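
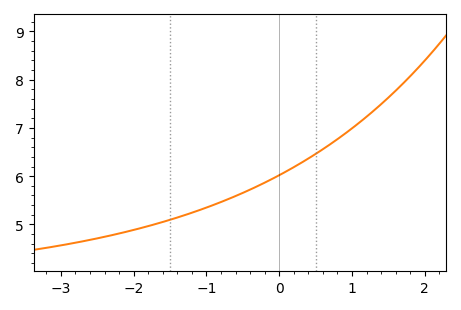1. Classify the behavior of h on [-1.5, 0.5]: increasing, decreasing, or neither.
increasing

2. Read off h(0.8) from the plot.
6.77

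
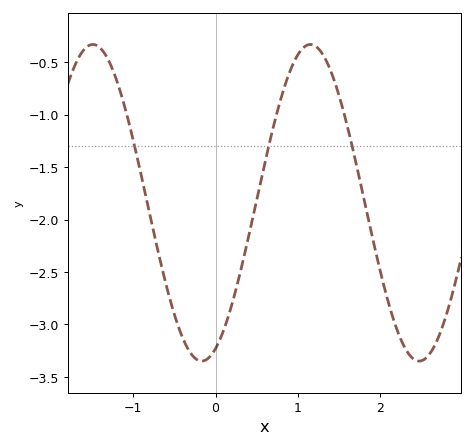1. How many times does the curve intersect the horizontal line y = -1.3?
3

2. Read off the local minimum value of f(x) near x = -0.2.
-3.35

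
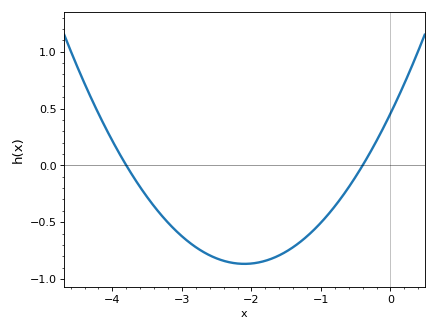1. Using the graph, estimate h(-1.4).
-0.7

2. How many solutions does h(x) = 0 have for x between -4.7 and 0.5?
2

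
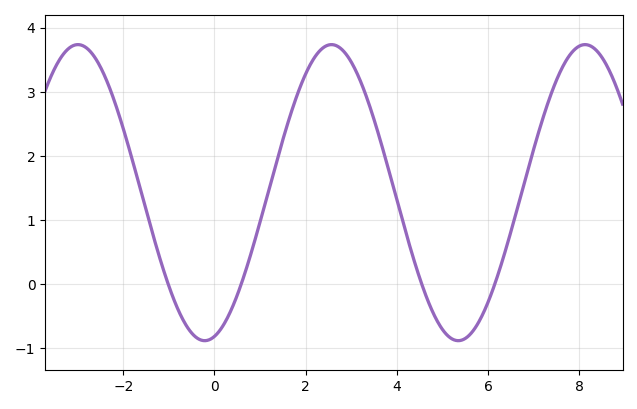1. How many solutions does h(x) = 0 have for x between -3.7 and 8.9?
4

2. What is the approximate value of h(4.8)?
-0.453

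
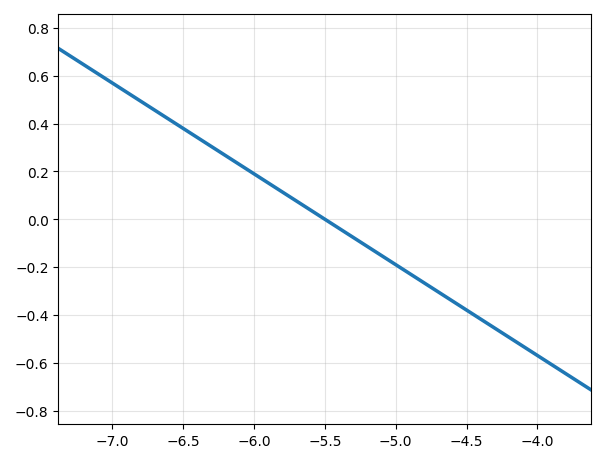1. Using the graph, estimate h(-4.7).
-0.304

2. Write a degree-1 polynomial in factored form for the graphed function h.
y = -0.38(x + 5.5)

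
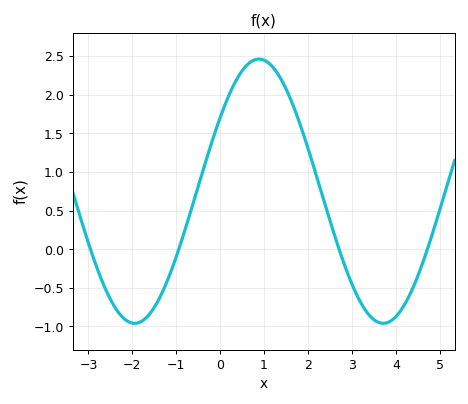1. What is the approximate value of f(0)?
1.7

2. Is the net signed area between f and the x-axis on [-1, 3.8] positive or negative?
positive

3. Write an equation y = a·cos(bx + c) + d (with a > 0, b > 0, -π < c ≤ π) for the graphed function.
y = 1.71cos(1.11x - 0.98) + 0.75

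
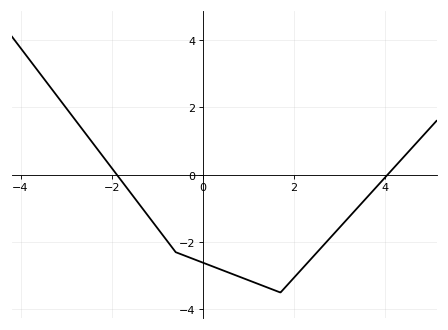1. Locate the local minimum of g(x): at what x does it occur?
1.7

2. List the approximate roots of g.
-1.89, 4.05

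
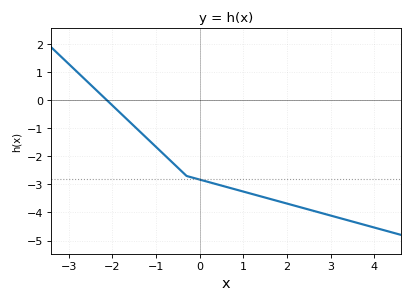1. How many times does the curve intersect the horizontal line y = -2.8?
1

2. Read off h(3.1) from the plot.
-4.15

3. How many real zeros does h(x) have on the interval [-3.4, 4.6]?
1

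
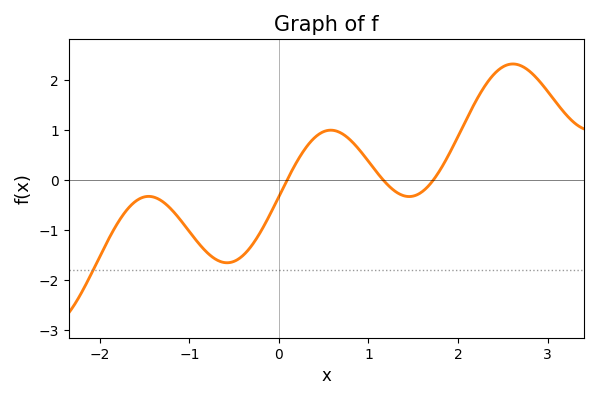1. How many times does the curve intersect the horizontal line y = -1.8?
1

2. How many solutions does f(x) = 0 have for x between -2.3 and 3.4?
3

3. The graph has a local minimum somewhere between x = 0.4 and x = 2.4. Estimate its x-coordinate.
1.5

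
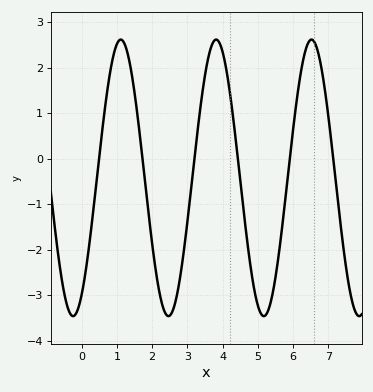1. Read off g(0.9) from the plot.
2.27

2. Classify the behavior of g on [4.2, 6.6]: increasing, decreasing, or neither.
neither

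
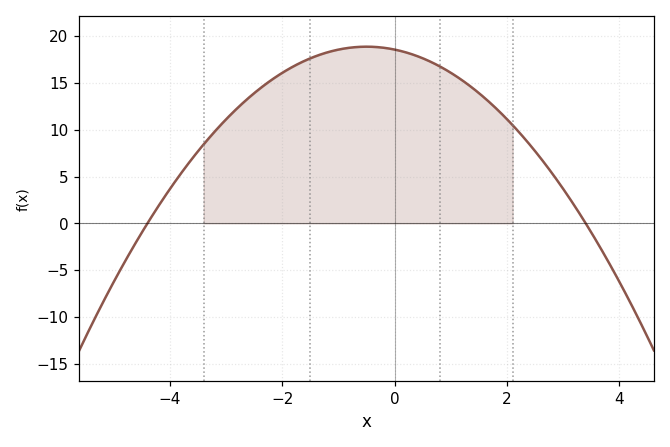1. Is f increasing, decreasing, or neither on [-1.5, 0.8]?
neither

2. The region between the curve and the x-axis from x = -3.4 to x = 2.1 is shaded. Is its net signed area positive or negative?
positive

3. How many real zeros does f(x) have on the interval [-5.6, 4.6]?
2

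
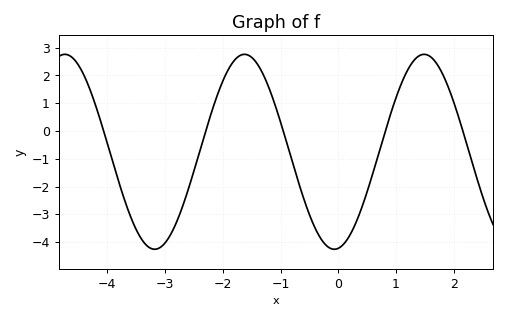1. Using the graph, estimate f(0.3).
-3.33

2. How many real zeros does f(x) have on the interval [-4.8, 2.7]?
5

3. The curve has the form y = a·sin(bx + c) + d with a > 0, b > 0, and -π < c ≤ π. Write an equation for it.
y = 3.51sin(2.02x - 1.43) - 0.75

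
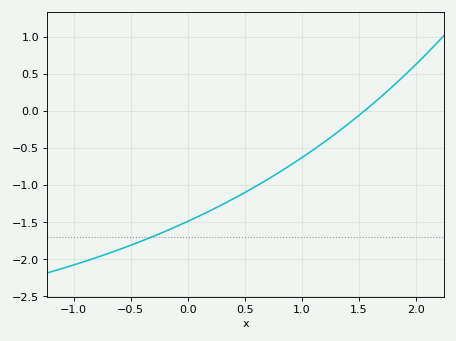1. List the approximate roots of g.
1.55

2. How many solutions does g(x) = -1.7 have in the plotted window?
1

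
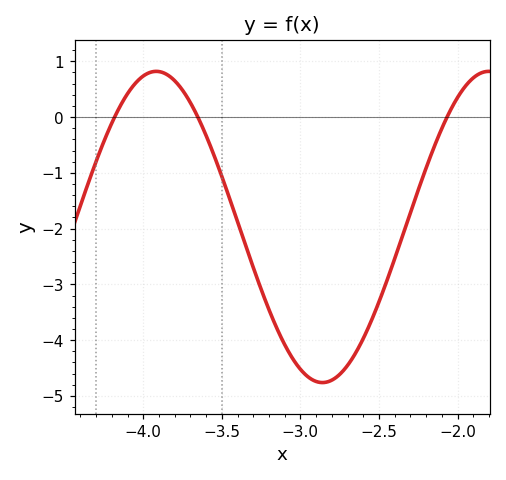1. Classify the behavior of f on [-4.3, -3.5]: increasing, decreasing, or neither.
neither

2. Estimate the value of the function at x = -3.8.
0.7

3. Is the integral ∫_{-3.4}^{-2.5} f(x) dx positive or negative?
negative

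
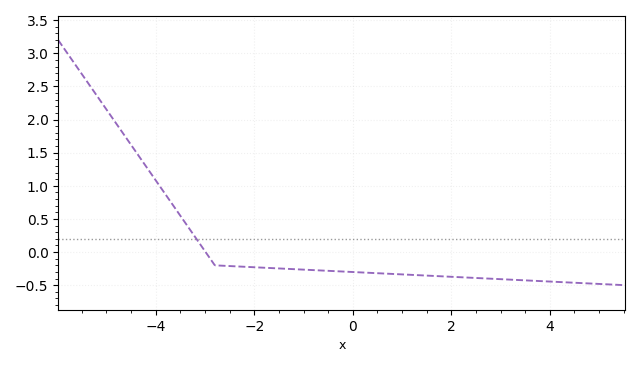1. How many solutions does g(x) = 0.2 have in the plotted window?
1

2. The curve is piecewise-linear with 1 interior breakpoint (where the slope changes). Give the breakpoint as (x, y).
(-2.8, -0.2)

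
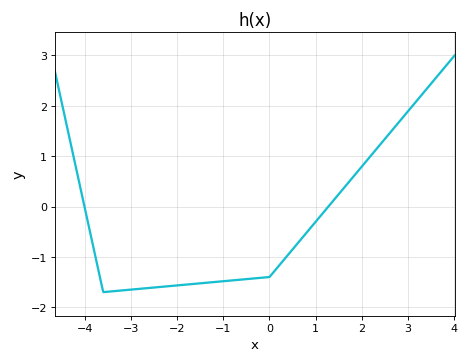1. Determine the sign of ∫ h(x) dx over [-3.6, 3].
negative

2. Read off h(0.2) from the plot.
-1.18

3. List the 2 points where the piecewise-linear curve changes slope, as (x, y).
(-3.6, -1.7); (0, -1.4)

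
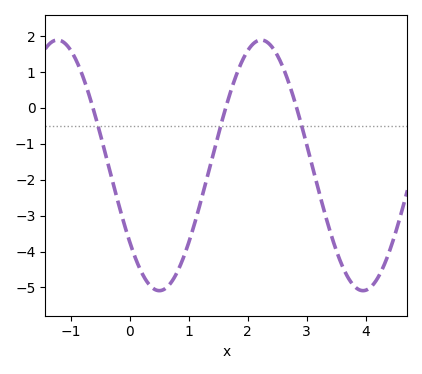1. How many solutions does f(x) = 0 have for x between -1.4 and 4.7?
3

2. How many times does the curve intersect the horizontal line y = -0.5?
3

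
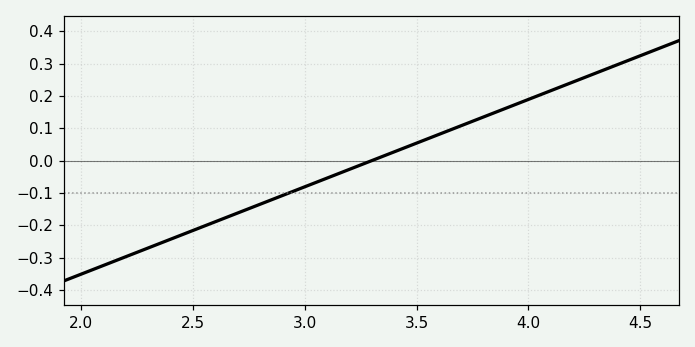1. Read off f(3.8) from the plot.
0.135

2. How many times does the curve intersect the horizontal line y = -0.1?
1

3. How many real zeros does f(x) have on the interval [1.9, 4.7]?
1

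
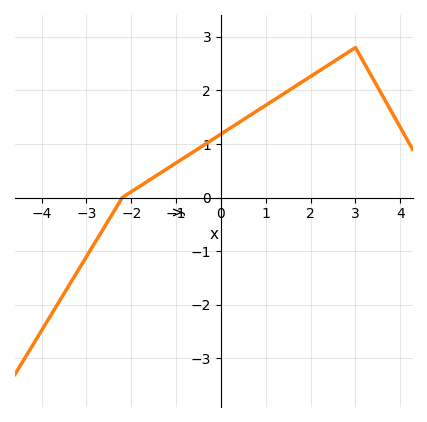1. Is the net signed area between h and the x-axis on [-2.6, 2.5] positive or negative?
positive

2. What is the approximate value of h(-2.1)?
0.1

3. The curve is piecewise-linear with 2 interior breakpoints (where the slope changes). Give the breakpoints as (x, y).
(-2.2, 0); (3, 2.8)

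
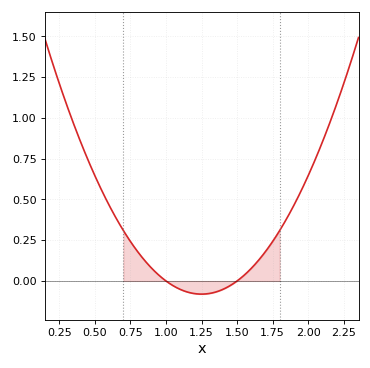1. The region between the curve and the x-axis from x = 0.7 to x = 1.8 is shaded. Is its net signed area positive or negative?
positive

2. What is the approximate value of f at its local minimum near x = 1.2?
-0.08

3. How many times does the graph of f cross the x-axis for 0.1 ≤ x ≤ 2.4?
2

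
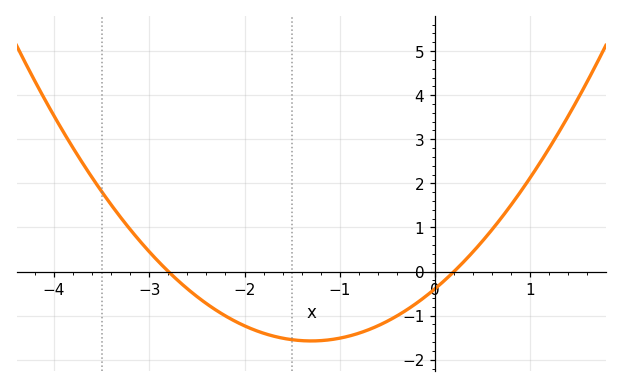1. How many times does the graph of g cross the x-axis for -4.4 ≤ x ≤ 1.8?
2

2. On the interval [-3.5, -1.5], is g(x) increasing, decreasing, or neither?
decreasing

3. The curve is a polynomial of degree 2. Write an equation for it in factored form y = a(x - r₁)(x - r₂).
y = 0.7(x + 2.8)(x - 0.2)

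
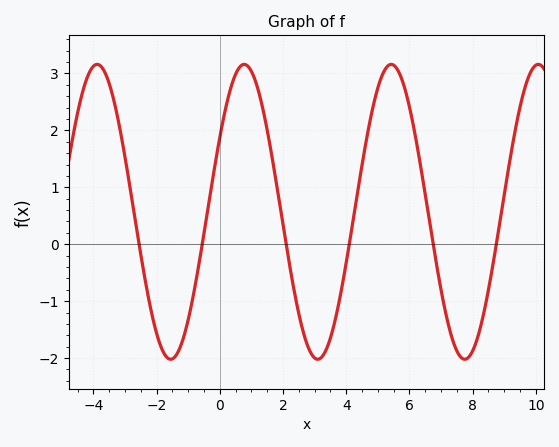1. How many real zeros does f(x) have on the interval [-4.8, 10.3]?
6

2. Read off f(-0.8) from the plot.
-0.8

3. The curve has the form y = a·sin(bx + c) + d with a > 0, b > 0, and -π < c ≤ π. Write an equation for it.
y = 2.59sin(1.4x + 0.53) + 0.57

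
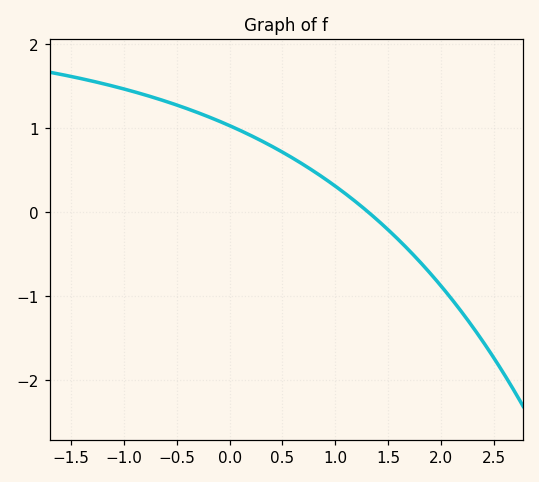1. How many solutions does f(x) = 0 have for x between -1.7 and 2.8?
1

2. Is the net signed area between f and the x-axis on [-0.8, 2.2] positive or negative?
positive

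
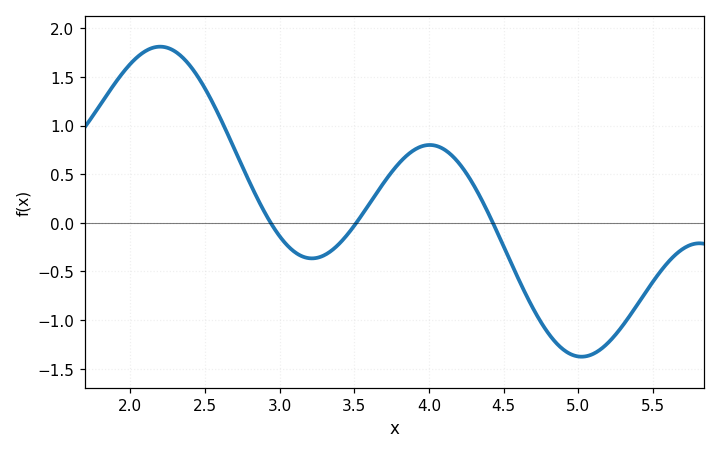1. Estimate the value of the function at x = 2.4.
1.6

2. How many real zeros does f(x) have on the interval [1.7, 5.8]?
3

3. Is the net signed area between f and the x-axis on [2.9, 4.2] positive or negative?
positive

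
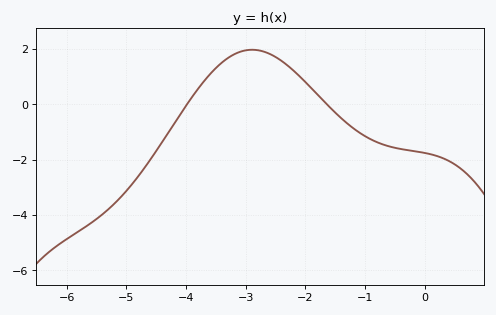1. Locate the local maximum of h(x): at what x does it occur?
-2.8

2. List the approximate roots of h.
-4, -1.6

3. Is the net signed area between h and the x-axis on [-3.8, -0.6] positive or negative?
positive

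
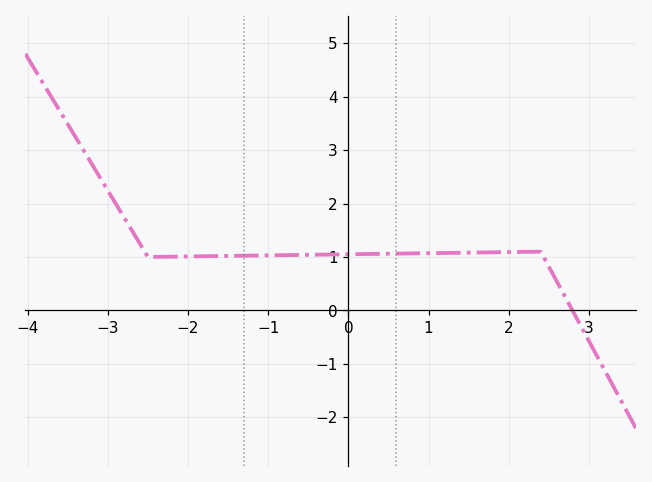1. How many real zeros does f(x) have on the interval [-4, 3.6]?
1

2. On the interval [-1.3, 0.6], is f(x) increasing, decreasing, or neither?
increasing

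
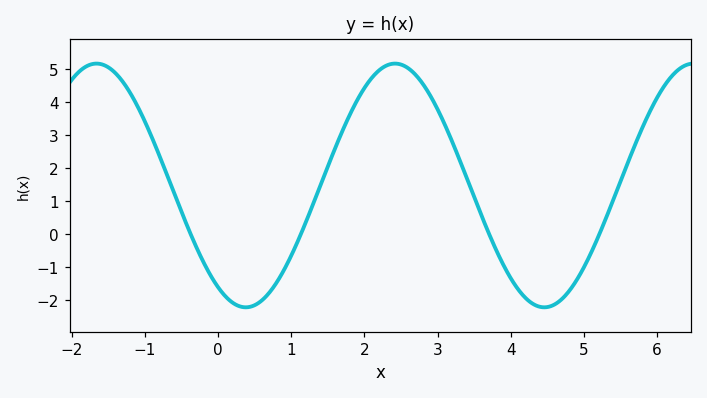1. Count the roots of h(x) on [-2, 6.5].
4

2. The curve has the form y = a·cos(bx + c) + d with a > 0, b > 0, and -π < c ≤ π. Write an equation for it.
y = 3.69cos(1.54x + 2.56) + 1.48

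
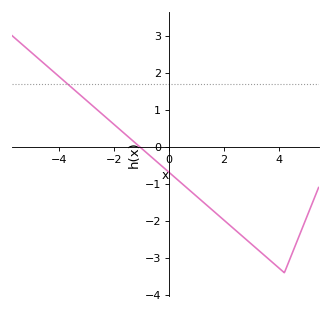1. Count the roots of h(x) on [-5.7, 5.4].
1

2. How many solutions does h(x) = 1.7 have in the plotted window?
1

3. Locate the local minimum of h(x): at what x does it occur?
4.2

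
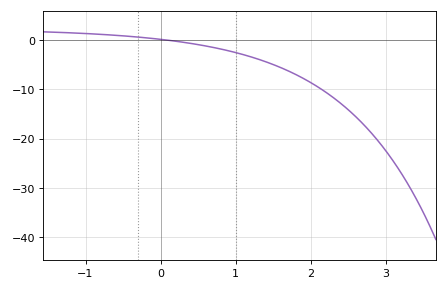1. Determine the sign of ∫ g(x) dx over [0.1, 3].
negative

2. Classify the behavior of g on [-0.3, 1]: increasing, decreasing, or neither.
decreasing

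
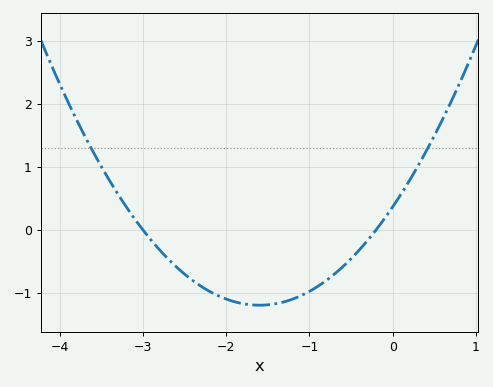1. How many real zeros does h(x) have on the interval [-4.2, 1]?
2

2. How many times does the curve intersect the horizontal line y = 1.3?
2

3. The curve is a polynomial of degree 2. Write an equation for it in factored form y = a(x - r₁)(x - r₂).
y = 0.61(x + 3)(x + 0.2)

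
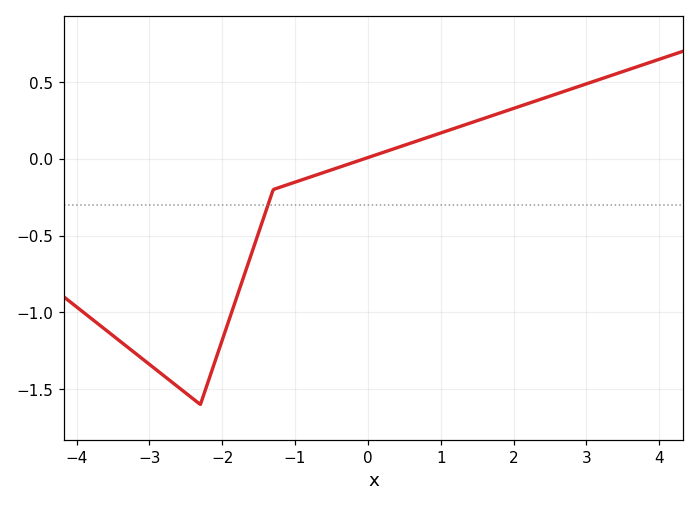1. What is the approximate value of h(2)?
0.35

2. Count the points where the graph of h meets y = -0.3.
1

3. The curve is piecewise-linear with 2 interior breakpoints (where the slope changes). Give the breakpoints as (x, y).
(-2.3, -1.6); (-1.3, -0.2)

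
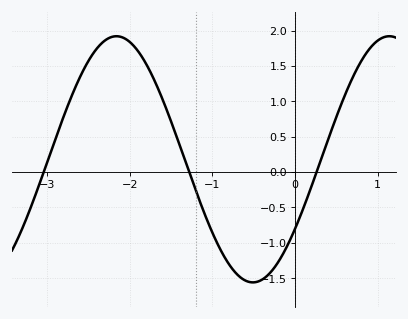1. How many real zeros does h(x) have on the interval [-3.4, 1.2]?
3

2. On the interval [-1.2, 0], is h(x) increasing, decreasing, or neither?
neither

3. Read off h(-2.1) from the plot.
1.91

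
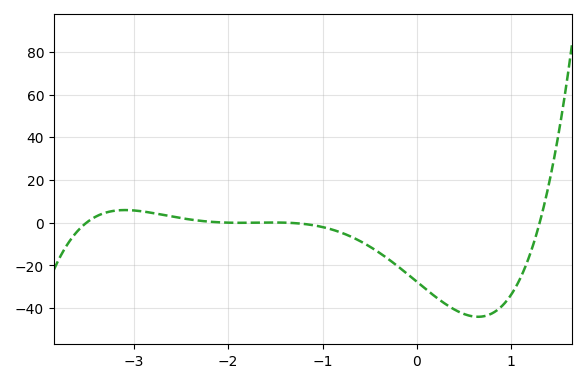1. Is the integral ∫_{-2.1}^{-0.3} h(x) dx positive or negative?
negative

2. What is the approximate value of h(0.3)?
-38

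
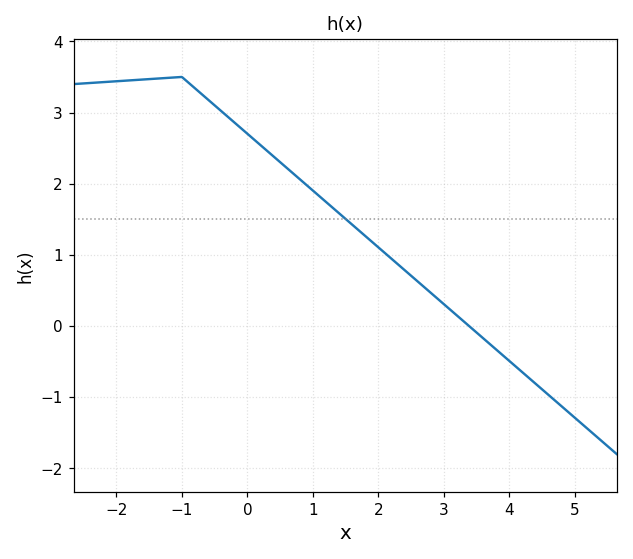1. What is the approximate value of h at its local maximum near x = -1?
3.5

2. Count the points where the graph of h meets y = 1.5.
1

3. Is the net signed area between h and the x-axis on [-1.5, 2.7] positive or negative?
positive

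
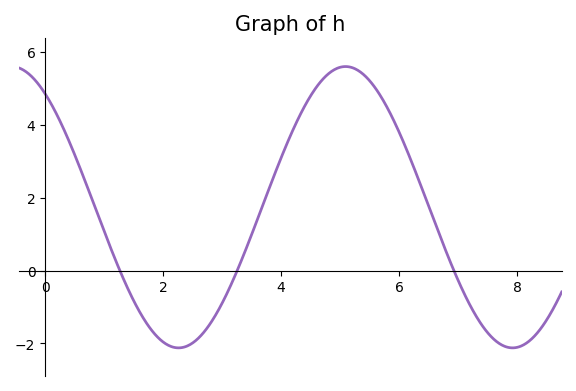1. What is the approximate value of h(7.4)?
-1.49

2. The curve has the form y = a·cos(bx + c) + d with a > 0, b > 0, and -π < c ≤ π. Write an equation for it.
y = 3.86cos(1.11x + 0.632) + 1.74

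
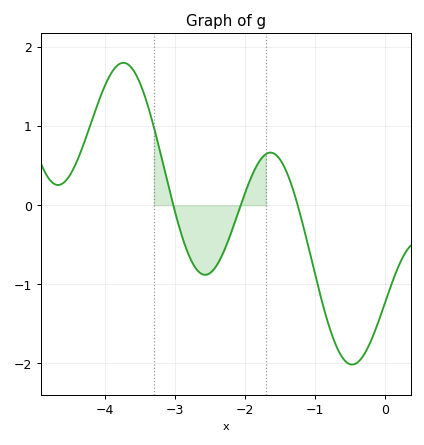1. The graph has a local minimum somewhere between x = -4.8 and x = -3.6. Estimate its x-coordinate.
-4.67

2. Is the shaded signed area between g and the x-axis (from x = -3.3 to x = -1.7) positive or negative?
negative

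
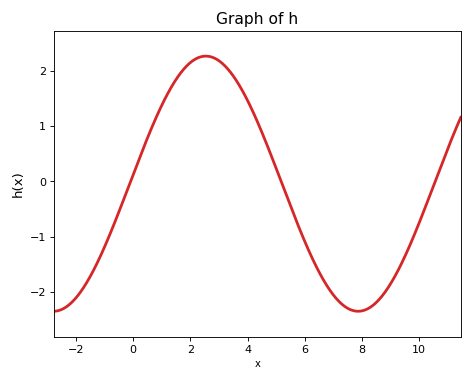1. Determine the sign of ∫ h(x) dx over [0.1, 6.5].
positive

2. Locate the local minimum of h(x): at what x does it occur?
7.8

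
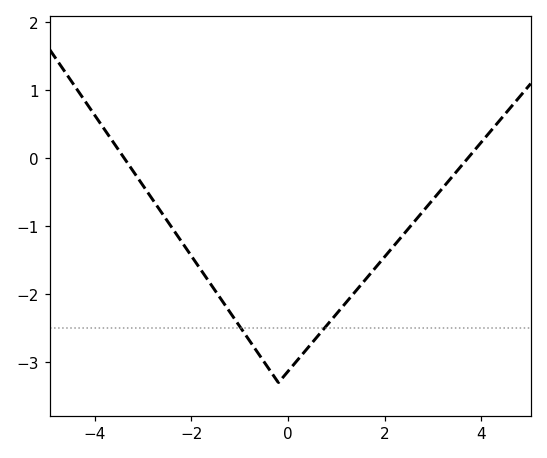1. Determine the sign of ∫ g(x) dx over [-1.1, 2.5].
negative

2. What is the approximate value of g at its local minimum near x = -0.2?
-3.3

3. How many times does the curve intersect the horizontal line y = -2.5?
2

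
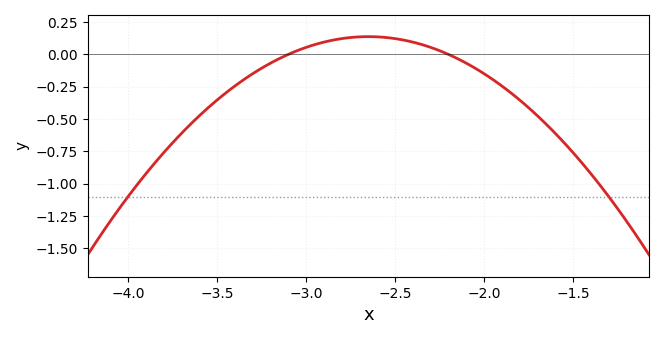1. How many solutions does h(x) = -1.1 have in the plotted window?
2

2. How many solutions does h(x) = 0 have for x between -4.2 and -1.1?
2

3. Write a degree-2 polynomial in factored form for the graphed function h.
y = -0.68(x + 3.1)(x + 2.2)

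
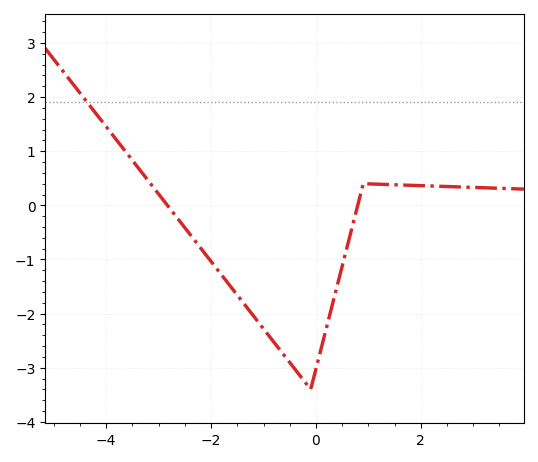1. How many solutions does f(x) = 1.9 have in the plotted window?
1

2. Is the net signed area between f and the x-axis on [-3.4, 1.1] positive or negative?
negative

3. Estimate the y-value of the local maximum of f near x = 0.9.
0.4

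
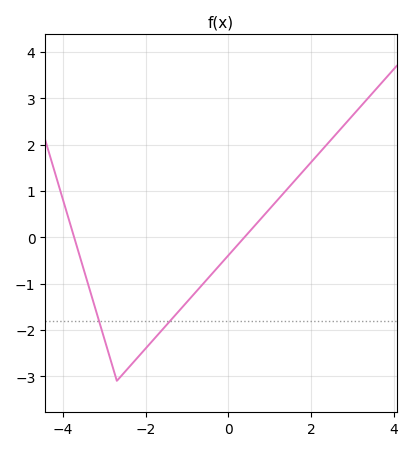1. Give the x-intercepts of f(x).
-3.8, 0.4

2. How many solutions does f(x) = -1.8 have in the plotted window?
2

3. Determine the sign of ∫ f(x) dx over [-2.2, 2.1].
negative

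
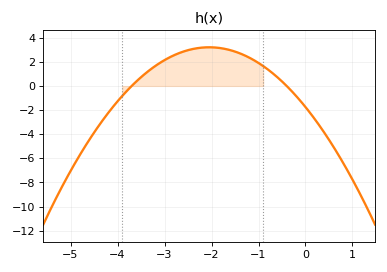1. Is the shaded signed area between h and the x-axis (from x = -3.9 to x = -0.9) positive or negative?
positive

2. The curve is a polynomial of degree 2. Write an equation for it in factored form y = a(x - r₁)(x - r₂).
y = -1.18(x + 3.7)(x + 0.4)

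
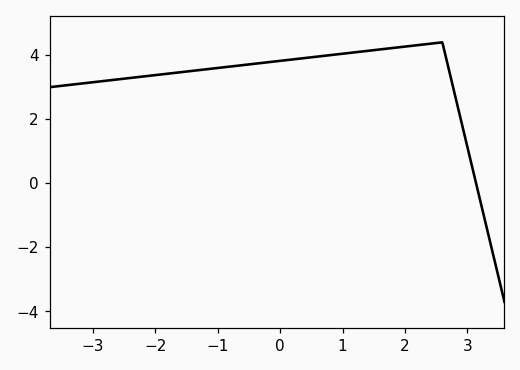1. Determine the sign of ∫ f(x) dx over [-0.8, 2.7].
positive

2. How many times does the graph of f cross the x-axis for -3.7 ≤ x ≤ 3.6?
1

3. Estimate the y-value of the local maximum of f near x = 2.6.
4.4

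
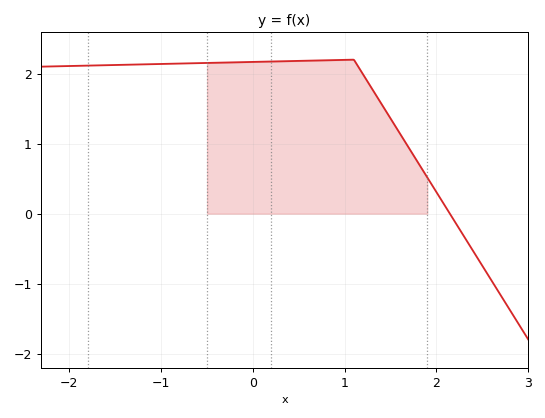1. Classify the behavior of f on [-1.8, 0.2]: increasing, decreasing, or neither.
increasing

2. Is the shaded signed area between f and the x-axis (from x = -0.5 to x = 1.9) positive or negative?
positive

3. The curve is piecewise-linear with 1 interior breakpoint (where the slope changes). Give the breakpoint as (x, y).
(1.1, 2.2)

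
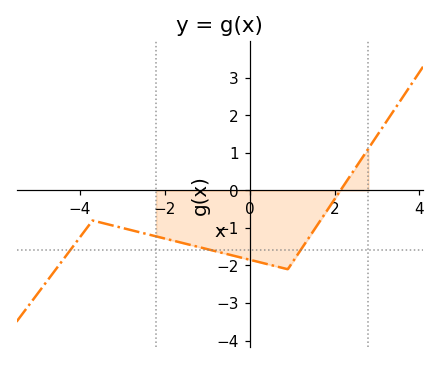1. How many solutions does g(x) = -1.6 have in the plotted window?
3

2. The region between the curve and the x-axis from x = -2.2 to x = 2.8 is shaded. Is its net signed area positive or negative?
negative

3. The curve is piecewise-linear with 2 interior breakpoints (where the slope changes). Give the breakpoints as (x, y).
(-3.7, -0.8); (0.9, -2.1)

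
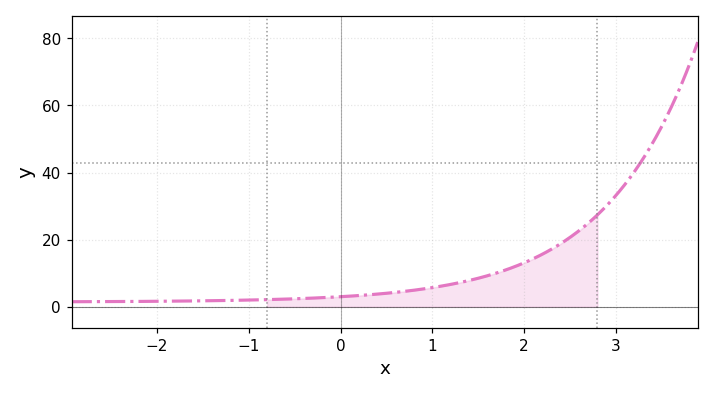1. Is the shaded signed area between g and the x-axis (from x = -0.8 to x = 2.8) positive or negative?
positive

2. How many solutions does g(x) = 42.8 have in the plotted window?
1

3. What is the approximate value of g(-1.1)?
1.95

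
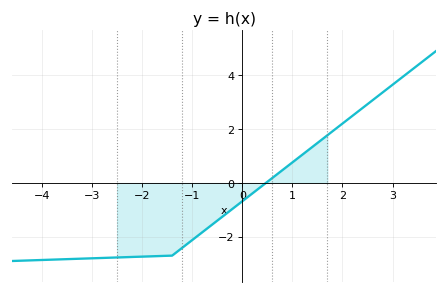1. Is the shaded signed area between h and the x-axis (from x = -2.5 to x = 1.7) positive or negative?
negative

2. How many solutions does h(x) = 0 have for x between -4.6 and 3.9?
1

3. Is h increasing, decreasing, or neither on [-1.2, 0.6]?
increasing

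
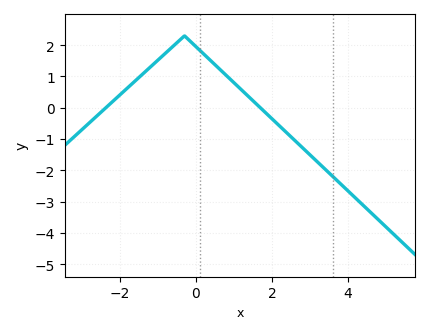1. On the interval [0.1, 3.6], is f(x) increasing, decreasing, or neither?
decreasing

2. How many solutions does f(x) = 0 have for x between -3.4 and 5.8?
2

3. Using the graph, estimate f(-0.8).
1.74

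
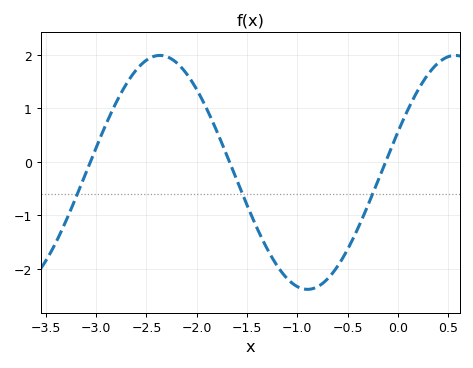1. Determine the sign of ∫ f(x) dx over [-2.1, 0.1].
negative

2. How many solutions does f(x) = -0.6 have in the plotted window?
3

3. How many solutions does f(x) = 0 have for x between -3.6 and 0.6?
3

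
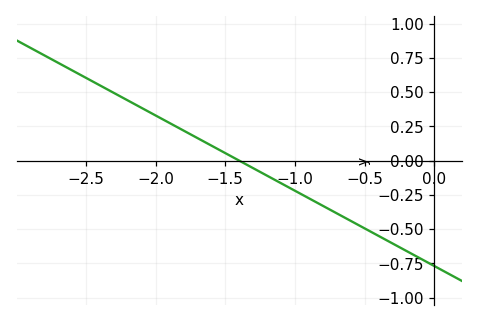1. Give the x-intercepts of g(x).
-1.4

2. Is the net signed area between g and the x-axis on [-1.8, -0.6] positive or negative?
negative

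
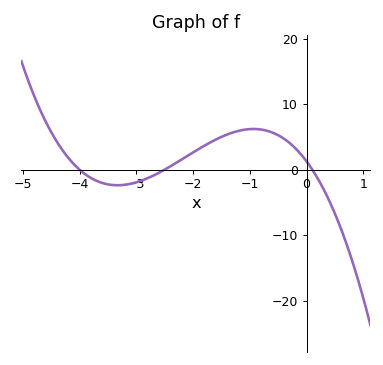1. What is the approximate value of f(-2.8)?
-1.3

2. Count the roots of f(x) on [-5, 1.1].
3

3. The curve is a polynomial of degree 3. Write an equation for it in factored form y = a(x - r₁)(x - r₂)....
y = -1.25(x + 4)(x + 2.5)(x - 0.1)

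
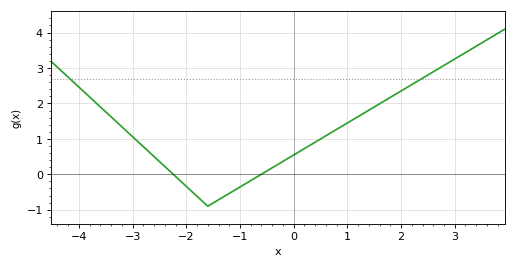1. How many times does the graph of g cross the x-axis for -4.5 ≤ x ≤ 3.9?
2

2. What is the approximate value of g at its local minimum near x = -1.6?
-0.899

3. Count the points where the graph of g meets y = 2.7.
2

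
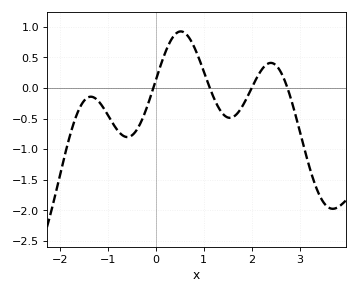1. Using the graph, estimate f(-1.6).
-0.35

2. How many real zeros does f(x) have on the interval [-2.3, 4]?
4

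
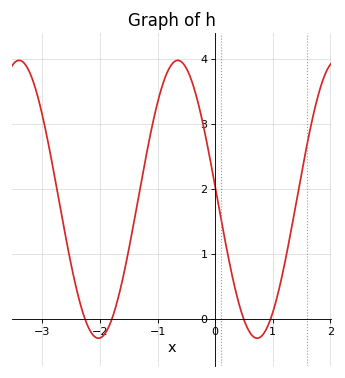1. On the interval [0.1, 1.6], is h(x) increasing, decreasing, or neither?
neither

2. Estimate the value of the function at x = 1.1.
0.4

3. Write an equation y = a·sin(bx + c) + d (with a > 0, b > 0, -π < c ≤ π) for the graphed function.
y = 2.14sin(2.3x + 3.1) + 1.84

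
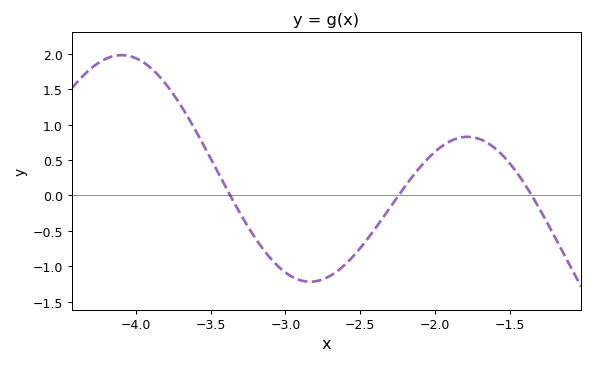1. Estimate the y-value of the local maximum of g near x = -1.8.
0.829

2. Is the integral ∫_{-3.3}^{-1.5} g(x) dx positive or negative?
negative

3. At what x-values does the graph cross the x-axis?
-3.37, -2.25, -1.35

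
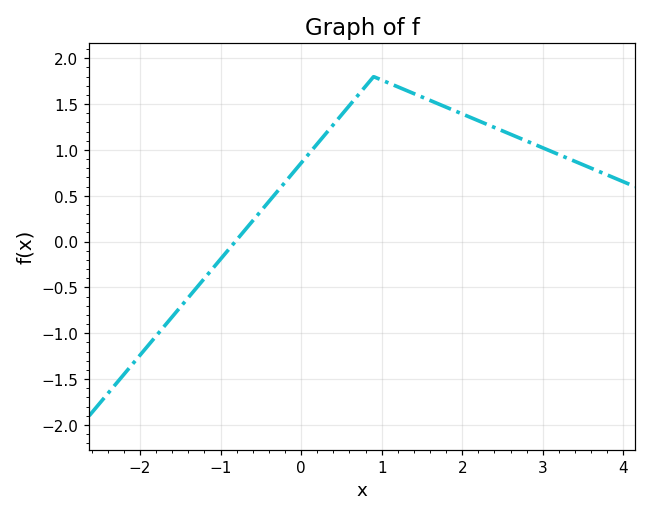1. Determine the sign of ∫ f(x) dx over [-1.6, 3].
positive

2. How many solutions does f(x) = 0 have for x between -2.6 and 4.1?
1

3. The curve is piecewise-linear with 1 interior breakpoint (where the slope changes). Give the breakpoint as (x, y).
(0.9, 1.8)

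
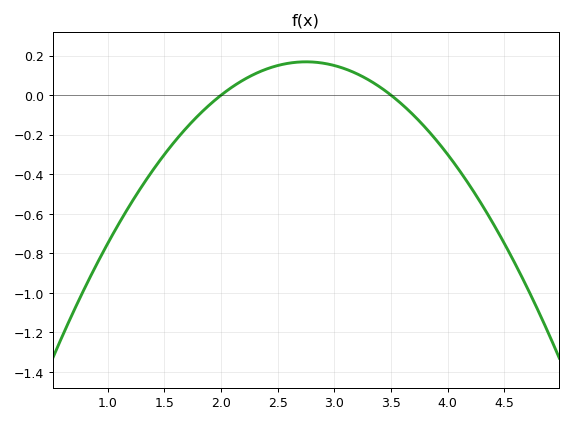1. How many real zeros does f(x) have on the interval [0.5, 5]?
2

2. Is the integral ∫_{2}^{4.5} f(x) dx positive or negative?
negative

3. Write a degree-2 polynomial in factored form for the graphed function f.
y = -0.3(x - 2)(x - 3.5)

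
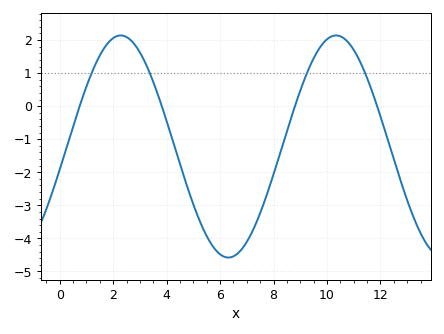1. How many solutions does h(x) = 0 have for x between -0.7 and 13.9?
4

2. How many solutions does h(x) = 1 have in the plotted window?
4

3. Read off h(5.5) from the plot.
-3.93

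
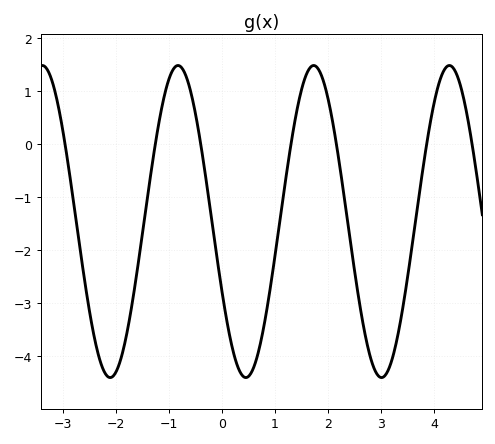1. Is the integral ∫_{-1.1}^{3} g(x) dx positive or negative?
negative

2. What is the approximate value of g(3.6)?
-1.78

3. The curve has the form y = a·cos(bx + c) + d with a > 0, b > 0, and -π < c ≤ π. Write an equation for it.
y = 2.94cos(2.46x + 2.03) - 1.46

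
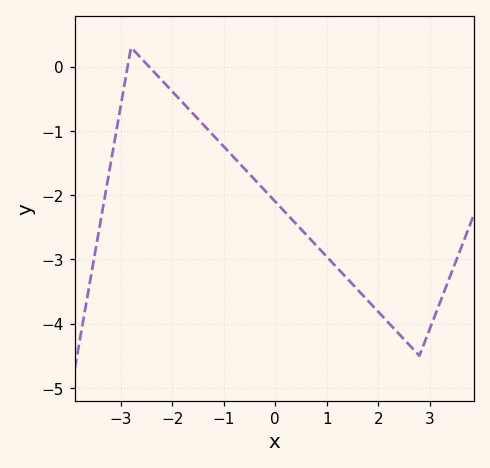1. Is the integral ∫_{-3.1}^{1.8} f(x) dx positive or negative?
negative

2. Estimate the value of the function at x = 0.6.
-2.61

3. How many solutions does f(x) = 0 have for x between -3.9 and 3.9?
2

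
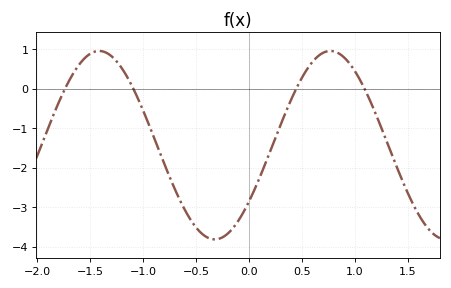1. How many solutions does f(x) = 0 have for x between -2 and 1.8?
4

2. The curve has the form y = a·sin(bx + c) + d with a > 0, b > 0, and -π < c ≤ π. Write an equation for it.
y = 2.38sin(2.9x - 0.64) - 1.43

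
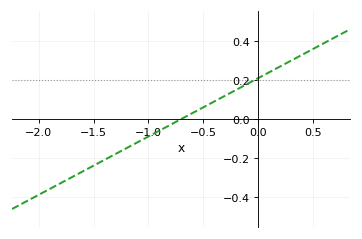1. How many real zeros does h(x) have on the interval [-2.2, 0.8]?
1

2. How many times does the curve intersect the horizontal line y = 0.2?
1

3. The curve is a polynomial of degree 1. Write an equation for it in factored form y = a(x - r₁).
y = 0.3(x + 0.7)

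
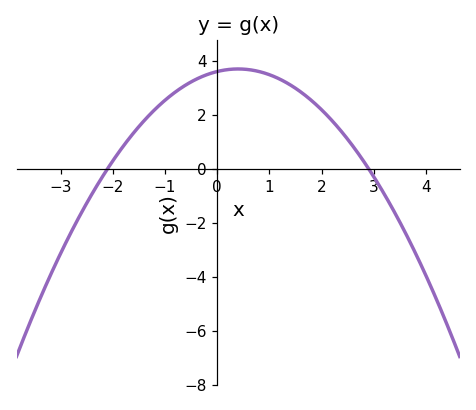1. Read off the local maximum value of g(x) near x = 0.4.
3.6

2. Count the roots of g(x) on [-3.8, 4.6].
2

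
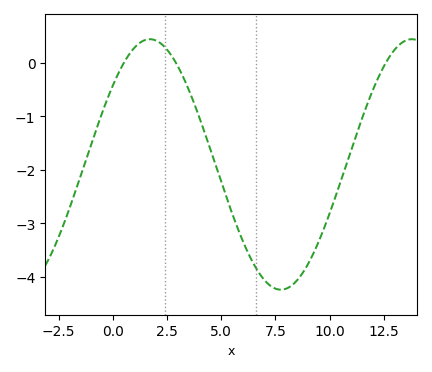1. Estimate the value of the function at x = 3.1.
-0.1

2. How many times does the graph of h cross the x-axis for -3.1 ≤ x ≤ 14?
3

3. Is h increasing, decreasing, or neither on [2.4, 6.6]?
decreasing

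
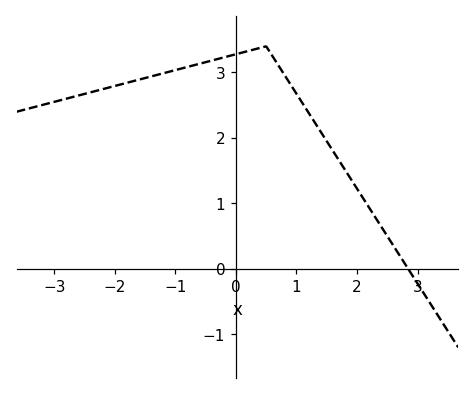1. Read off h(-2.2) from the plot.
2.7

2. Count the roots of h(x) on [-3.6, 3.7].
1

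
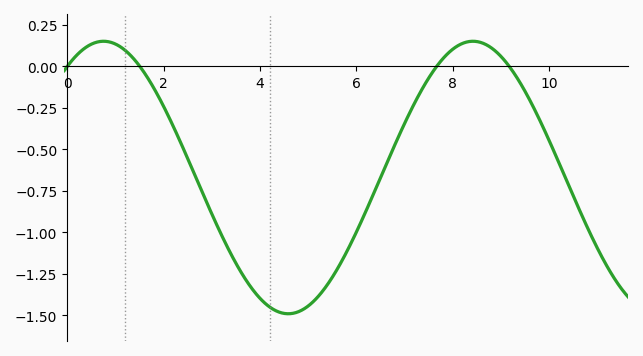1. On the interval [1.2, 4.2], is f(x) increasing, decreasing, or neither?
decreasing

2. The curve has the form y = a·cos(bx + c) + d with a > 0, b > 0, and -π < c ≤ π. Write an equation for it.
y = 0.82cos(0.82x - 0.62) - 0.67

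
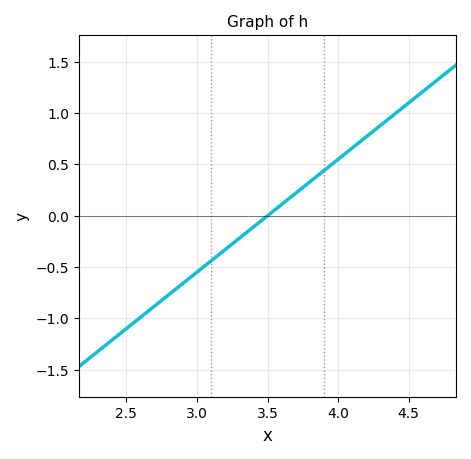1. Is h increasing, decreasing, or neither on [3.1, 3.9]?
increasing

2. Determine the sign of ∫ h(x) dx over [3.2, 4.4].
positive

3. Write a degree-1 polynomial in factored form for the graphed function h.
y = 1.1(x - 3.5)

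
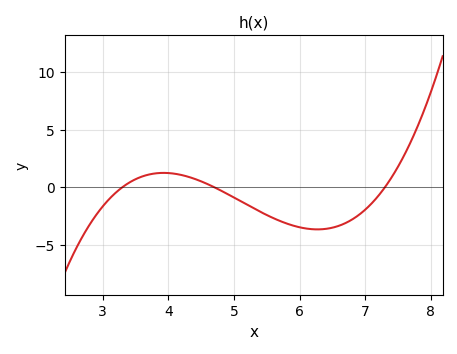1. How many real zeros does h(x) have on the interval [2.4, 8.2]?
3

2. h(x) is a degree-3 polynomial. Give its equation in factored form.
y = 0.76(x - 3.3)(x - 4.7)(x - 7.3)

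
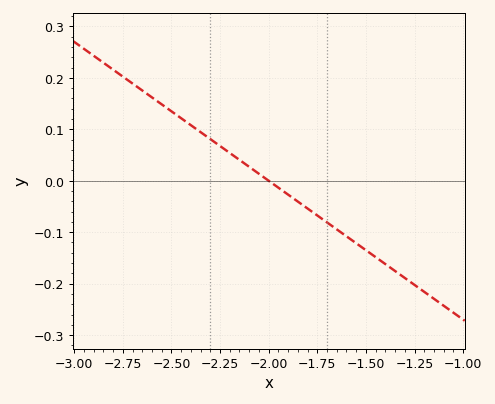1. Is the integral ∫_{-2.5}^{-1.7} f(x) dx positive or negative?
positive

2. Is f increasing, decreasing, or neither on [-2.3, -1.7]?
decreasing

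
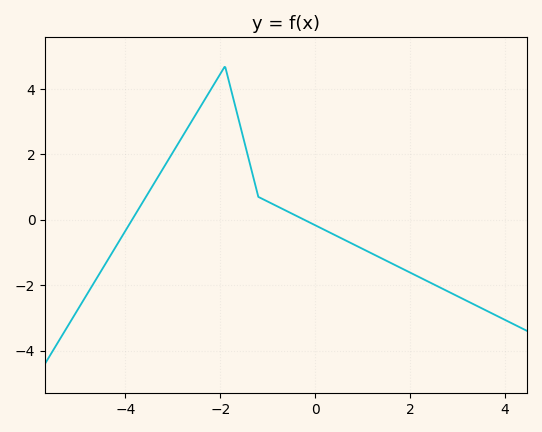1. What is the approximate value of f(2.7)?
-2.2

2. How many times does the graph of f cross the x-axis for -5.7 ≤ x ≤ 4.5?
2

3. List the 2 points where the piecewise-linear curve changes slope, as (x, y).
(-1.9, 4.7); (-1.2, 0.7)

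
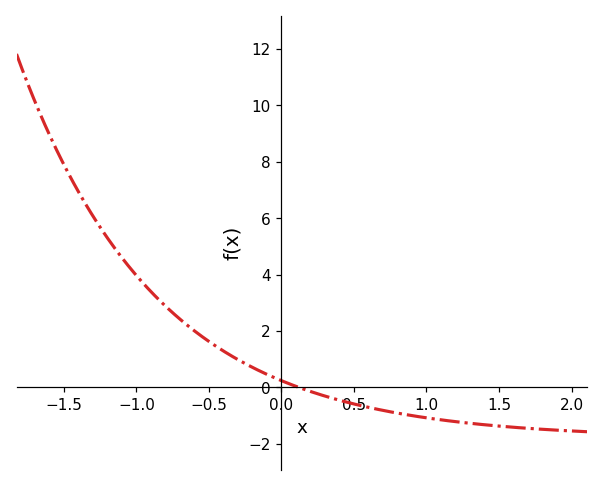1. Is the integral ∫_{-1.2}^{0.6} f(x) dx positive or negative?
positive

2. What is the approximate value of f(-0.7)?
2.42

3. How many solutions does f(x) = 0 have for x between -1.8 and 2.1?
1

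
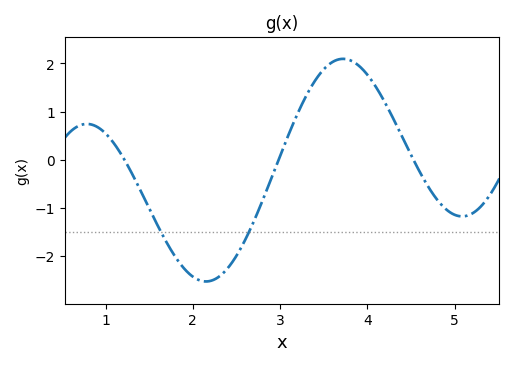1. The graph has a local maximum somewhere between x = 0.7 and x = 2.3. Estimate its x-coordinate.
0.786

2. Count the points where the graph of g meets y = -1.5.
2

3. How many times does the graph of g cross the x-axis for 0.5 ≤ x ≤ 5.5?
3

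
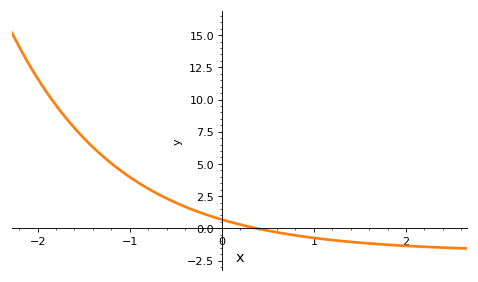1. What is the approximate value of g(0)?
0.6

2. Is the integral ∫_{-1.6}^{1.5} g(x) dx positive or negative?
positive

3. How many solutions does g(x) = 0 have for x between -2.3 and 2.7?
1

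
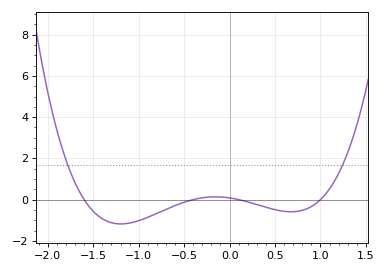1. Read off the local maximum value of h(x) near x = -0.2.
0.2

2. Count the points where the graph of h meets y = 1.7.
2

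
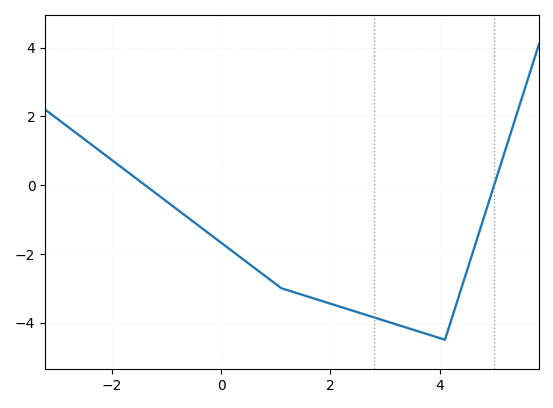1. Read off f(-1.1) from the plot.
-0.4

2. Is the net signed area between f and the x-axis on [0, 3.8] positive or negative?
negative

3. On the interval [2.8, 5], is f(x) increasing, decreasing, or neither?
neither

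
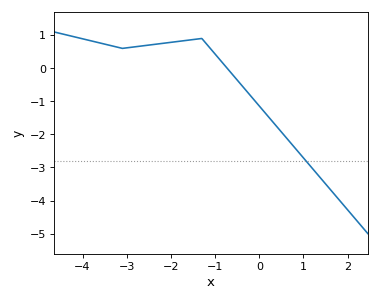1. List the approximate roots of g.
-0.727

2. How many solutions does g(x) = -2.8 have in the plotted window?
1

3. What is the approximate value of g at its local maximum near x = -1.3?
0.9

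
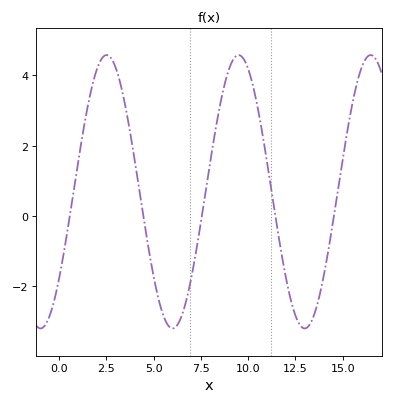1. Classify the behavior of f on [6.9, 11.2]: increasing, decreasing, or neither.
neither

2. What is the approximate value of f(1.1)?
1.8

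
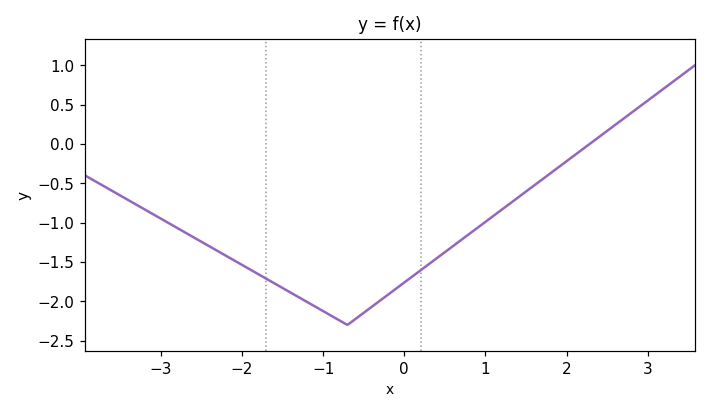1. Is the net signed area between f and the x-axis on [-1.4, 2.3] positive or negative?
negative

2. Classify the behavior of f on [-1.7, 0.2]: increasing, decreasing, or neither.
neither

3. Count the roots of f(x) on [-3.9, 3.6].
1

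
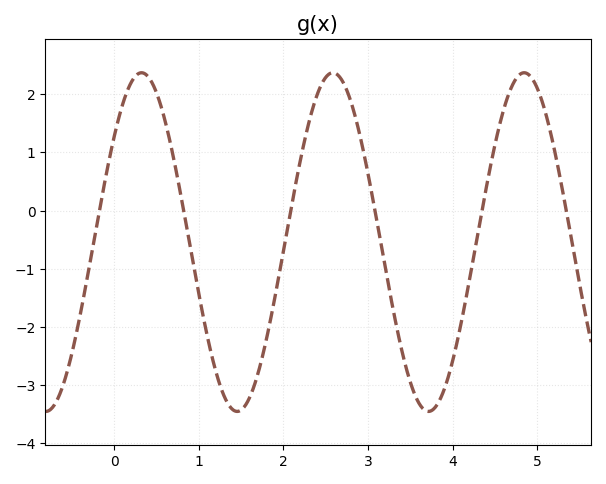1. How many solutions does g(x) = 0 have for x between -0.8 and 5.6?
6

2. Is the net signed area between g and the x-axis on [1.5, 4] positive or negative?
negative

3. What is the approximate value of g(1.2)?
-2.8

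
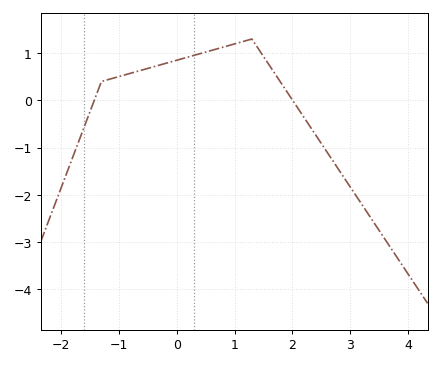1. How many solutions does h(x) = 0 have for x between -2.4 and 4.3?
2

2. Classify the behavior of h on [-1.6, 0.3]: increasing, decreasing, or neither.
increasing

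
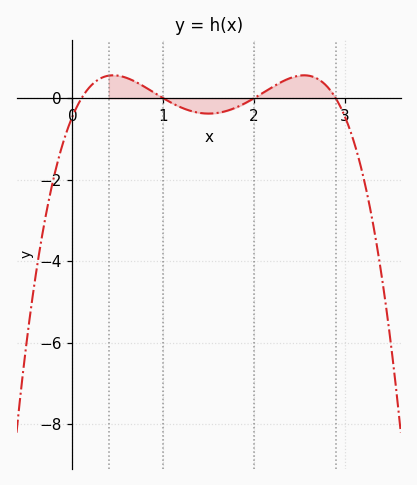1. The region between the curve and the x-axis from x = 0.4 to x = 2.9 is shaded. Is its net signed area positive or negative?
positive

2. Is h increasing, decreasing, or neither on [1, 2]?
neither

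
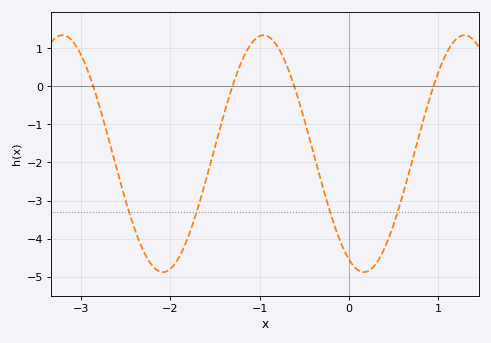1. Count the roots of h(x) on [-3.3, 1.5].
4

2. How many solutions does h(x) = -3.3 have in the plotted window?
4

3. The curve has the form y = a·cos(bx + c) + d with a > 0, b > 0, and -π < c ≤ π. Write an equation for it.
y = 3.11cos(2.8x + 2.7) - 1.77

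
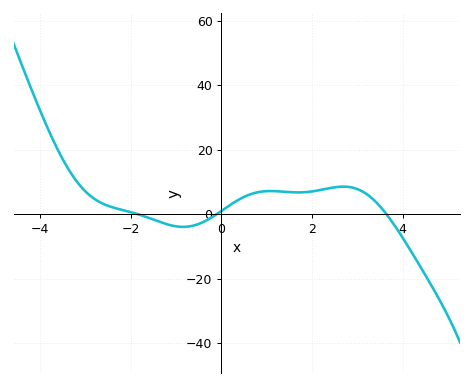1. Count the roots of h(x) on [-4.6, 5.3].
3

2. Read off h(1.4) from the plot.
6.93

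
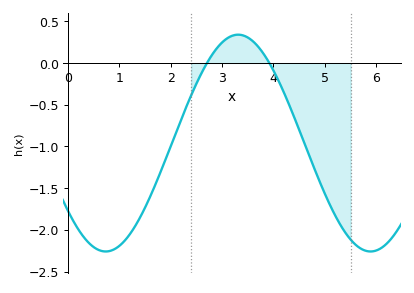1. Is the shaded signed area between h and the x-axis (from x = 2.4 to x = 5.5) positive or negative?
negative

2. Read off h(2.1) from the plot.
-0.85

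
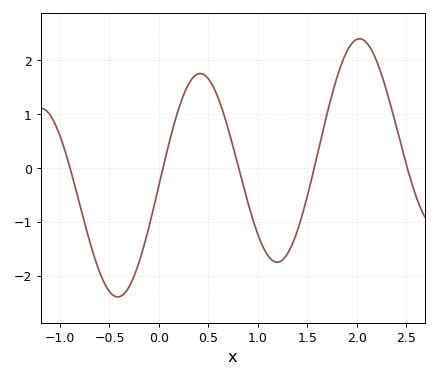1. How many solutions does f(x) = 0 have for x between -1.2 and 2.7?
5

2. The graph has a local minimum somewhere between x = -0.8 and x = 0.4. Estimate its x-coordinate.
-0.417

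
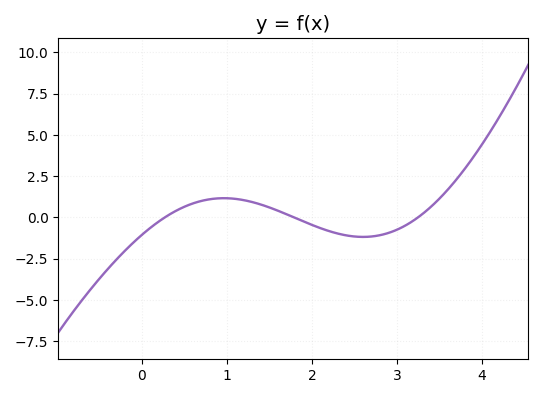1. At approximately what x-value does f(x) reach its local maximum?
0.966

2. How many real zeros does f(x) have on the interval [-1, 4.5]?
3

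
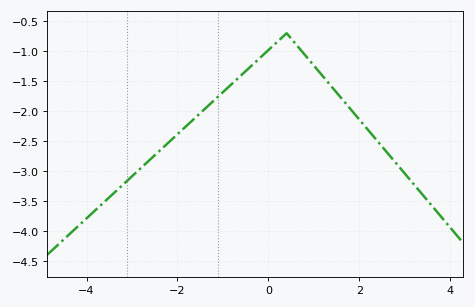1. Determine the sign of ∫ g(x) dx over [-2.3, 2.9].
negative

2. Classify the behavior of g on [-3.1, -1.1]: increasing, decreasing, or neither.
increasing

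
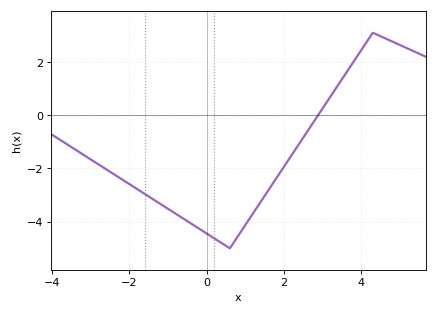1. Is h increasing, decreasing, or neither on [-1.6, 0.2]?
decreasing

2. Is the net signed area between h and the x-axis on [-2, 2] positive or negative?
negative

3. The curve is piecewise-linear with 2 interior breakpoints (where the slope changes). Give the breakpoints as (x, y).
(0.6, -5); (4.3, 3.1)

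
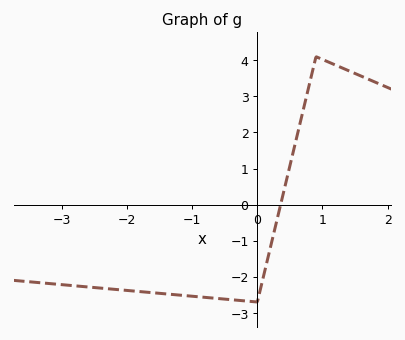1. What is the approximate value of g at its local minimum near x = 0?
-2.7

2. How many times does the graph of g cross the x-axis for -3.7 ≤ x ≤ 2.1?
1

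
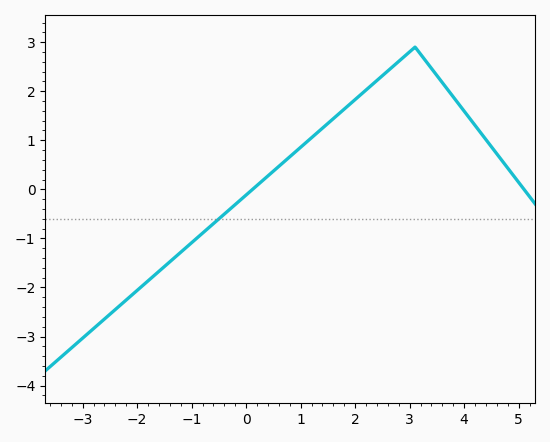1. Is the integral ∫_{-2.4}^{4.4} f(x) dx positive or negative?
positive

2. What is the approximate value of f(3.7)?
2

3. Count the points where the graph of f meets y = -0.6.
1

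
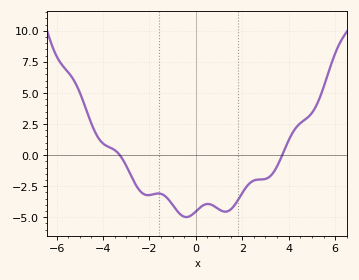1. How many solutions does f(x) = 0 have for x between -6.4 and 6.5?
2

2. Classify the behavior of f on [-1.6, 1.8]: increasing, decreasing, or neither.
neither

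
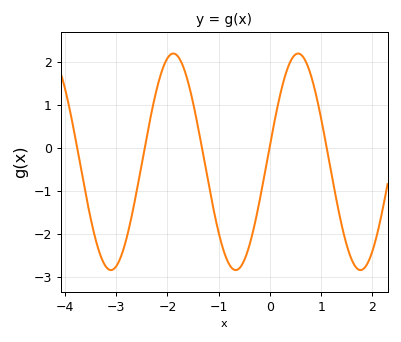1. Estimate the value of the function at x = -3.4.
-2.14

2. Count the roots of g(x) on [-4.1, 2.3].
5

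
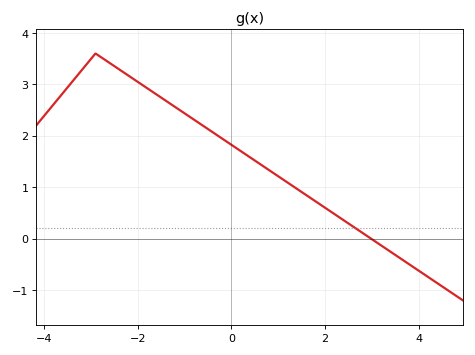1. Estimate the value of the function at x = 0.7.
1.4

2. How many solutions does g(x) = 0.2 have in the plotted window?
1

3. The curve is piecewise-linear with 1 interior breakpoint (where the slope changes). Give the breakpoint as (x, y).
(-2.9, 3.6)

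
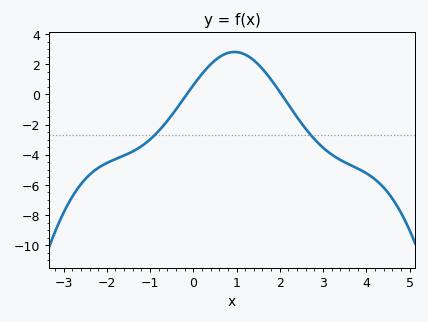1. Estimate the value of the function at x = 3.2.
-3.98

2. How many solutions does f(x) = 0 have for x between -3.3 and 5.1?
2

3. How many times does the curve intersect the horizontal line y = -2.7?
2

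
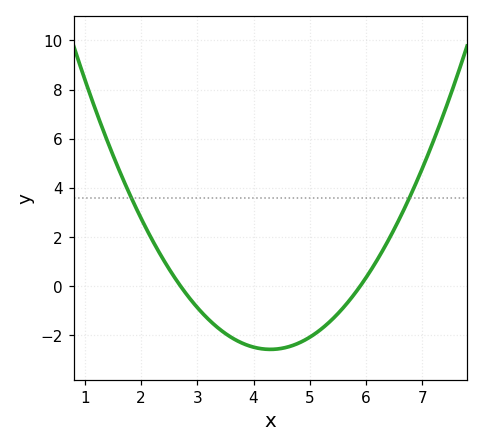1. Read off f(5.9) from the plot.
0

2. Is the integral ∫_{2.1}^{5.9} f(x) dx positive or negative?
negative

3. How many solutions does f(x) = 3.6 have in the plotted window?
2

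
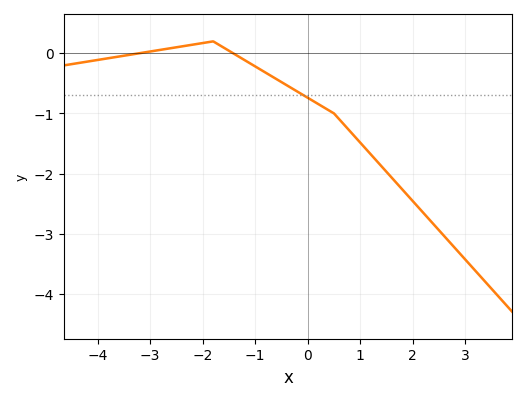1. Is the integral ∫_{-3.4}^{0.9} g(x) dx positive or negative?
negative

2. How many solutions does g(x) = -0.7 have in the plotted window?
1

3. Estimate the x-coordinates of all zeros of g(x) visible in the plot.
-3.2, -1.4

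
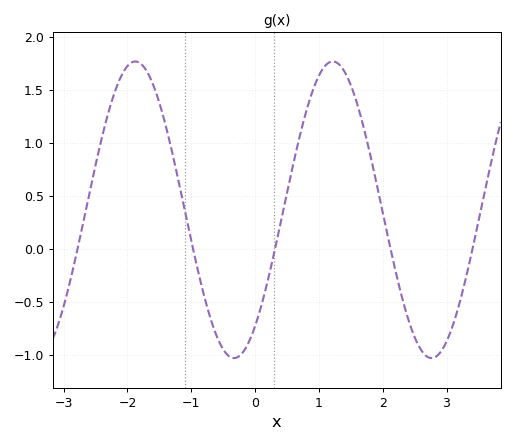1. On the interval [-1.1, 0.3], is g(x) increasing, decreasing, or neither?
neither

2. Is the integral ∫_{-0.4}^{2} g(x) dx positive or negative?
positive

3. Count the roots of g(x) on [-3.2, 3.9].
5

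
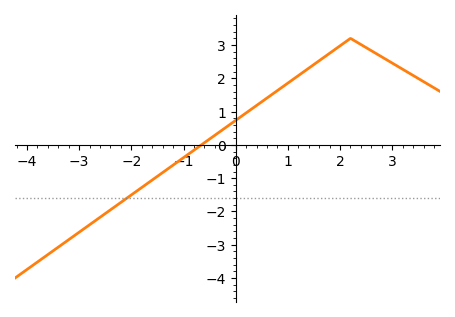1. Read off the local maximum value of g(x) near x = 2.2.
3.2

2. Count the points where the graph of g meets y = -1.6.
1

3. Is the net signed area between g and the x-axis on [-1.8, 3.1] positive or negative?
positive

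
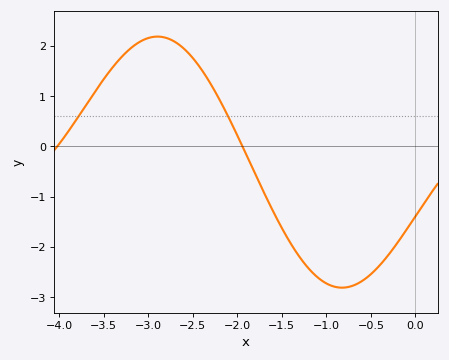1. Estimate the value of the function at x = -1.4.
-1.93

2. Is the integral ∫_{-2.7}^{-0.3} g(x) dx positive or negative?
negative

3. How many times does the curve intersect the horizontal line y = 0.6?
2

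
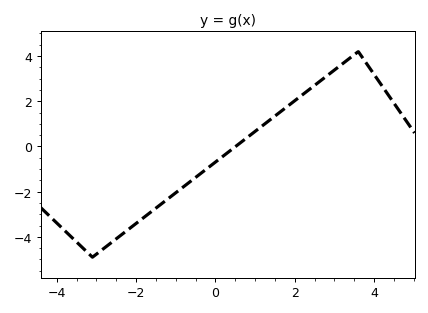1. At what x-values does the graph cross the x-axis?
0.508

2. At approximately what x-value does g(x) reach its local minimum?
-3.1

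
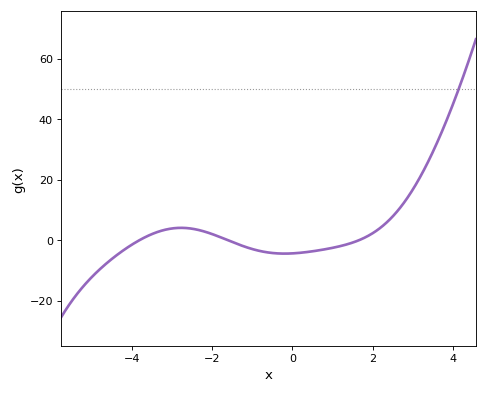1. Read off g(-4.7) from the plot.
-8.37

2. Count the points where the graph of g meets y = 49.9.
1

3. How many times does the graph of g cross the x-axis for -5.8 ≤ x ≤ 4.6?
3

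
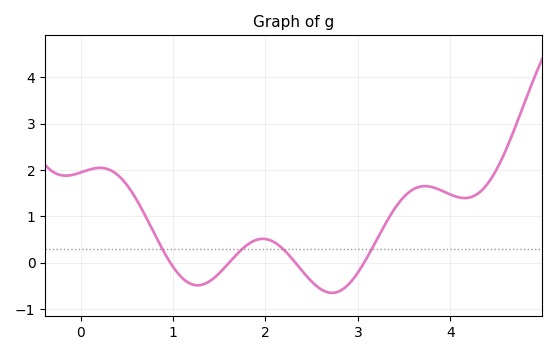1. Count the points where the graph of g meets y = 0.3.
4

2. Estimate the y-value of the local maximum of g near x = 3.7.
1.65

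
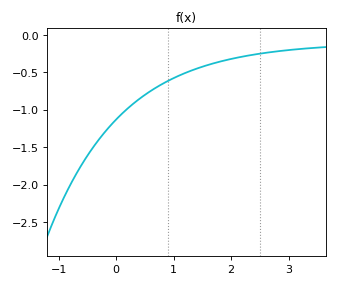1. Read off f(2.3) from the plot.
-0.3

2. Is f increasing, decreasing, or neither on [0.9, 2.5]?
increasing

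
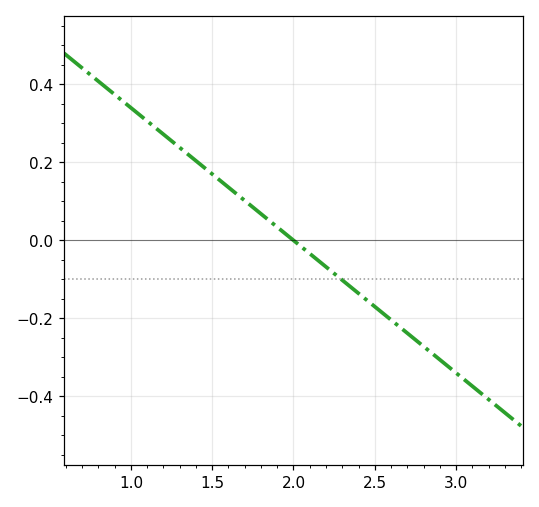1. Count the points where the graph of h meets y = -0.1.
1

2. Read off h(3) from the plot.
-0.34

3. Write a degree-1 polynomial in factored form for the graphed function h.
y = -0.34(x - 2)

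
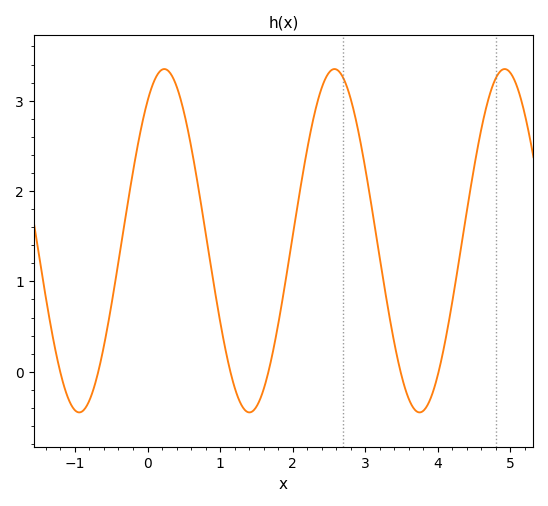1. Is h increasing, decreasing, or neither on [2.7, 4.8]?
neither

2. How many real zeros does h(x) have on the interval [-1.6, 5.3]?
6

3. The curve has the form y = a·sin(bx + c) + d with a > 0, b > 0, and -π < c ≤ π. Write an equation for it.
y = 1.9sin(2.7x + 0.95) + 1.45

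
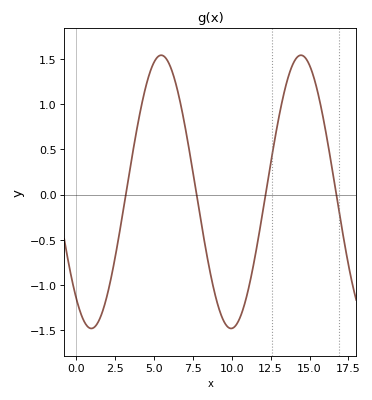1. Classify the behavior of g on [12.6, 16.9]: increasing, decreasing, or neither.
neither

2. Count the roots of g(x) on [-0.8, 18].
4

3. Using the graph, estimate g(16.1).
0.64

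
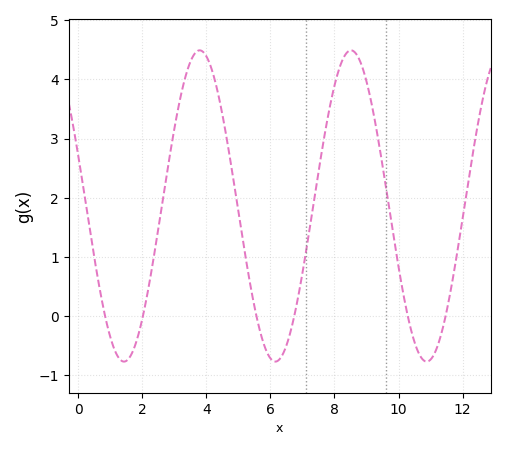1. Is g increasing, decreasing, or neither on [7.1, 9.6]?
neither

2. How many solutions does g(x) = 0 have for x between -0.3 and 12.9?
6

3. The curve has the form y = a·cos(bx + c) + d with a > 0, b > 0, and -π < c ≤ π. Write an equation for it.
y = 2.63cos(1.3x + 1.2) + 1.86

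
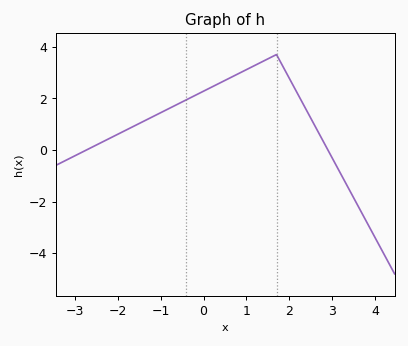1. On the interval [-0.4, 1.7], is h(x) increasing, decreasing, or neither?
increasing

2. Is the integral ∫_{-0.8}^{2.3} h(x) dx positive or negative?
positive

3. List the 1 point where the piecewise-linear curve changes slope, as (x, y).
(1.7, 3.7)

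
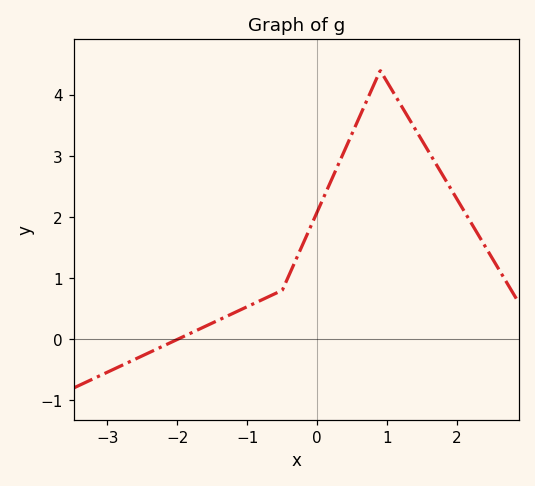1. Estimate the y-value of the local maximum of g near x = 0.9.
4.4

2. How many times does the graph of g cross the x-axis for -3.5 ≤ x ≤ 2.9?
1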